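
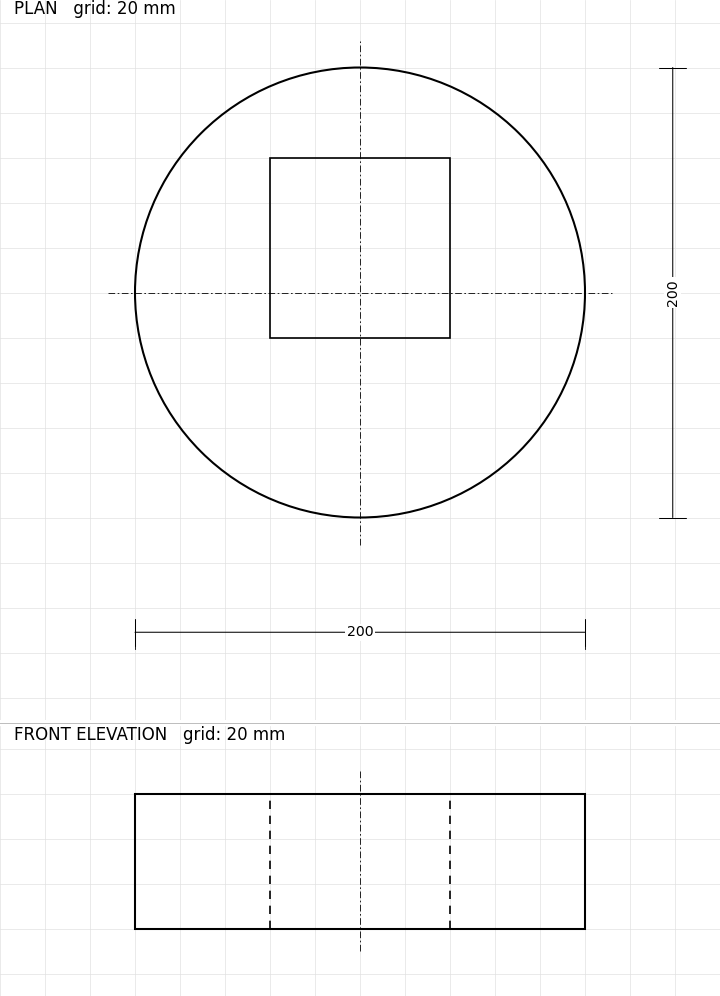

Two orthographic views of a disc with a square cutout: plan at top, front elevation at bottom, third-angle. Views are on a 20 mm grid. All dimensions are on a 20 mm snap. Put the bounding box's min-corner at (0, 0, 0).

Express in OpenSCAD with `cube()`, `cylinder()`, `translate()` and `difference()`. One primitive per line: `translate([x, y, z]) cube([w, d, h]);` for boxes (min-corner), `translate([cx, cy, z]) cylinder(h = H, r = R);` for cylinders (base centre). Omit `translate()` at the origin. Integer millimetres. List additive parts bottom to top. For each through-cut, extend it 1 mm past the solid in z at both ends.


difference() {
  translate([100, 100, 0]) cylinder(h = 60, r = 100);
  translate([60, 80, -1]) cube([80, 80, 62]);
}


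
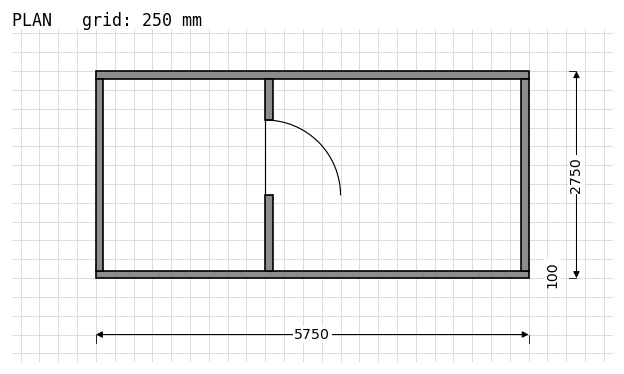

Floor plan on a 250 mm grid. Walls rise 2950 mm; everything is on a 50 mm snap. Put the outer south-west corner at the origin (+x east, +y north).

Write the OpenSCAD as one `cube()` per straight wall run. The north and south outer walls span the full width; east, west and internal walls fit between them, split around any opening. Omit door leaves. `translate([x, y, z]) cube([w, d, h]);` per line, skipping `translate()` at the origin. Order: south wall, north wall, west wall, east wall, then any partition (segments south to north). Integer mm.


cube([5750, 100, 2950]);
translate([0, 2650, 0]) cube([5750, 100, 2950]);
translate([0, 100, 0]) cube([100, 2550, 2950]);
translate([5650, 100, 0]) cube([100, 2550, 2950]);
translate([2250, 100, 0]) cube([100, 1000, 2950]);
translate([2250, 2100, 0]) cube([100, 550, 2950]);


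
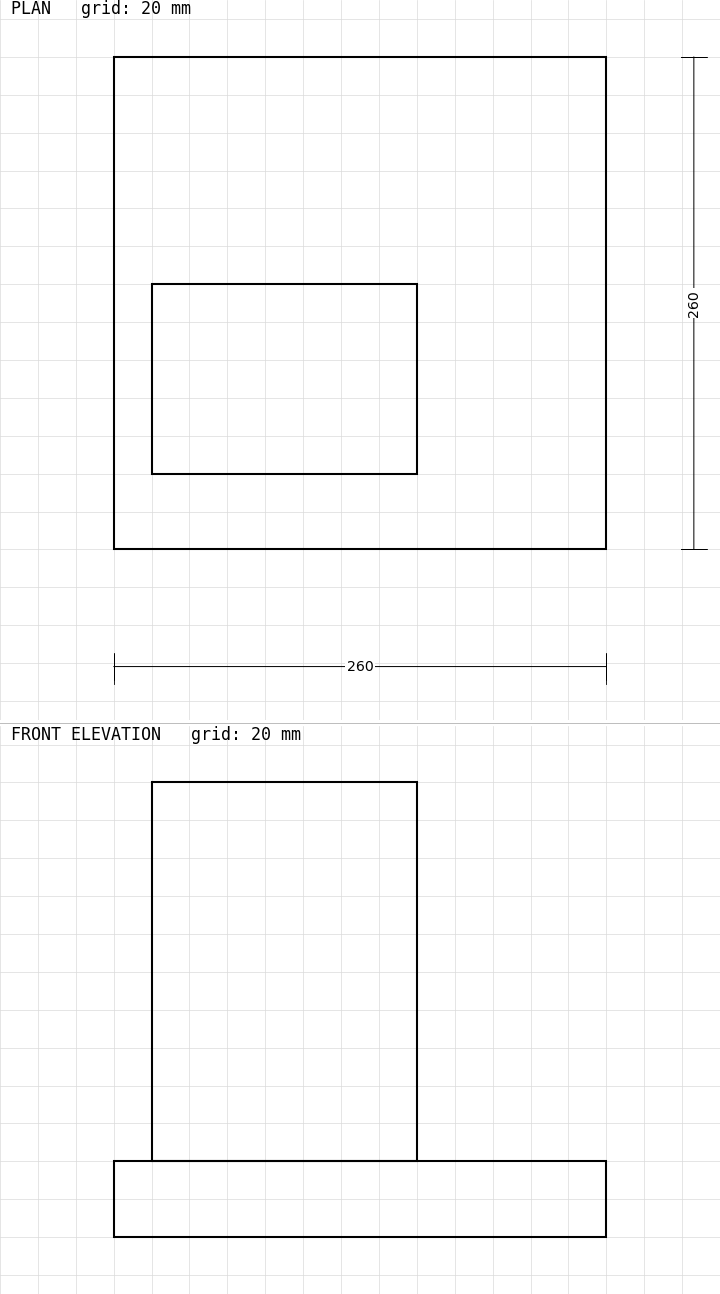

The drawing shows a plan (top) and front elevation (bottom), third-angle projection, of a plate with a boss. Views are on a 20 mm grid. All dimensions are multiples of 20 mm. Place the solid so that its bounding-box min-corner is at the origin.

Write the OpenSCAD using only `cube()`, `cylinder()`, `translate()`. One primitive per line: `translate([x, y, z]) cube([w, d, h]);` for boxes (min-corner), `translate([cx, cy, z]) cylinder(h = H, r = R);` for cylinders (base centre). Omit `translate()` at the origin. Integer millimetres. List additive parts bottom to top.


cube([260, 260, 40]);
translate([20, 40, 40]) cube([140, 100, 200]);


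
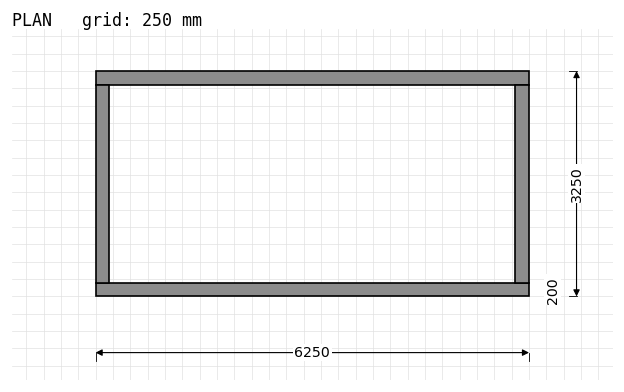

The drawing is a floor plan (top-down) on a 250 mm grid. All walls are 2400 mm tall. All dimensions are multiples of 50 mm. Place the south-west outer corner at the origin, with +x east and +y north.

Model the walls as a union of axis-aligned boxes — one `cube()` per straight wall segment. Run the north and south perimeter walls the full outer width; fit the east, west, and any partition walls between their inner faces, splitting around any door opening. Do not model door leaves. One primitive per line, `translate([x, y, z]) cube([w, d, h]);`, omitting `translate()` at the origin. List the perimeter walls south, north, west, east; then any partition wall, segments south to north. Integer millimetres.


cube([6250, 200, 2400]);
translate([0, 3050, 0]) cube([6250, 200, 2400]);
translate([0, 200, 0]) cube([200, 2850, 2400]);
translate([6050, 200, 0]) cube([200, 2850, 2400]);


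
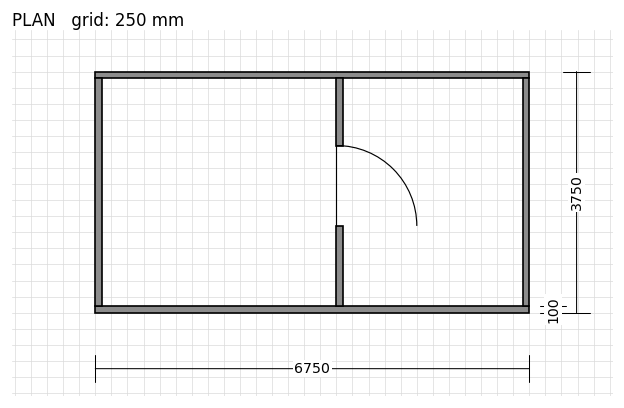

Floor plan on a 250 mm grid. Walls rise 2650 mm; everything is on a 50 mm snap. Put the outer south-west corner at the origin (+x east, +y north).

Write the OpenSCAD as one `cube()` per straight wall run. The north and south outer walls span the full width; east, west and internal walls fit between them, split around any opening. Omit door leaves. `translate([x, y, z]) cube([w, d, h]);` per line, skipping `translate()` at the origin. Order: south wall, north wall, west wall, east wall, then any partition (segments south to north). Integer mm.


cube([6750, 100, 2650]);
translate([0, 3650, 0]) cube([6750, 100, 2650]);
translate([0, 100, 0]) cube([100, 3550, 2650]);
translate([6650, 100, 0]) cube([100, 3550, 2650]);
translate([3750, 100, 0]) cube([100, 1250, 2650]);
translate([3750, 2600, 0]) cube([100, 1050, 2650]);


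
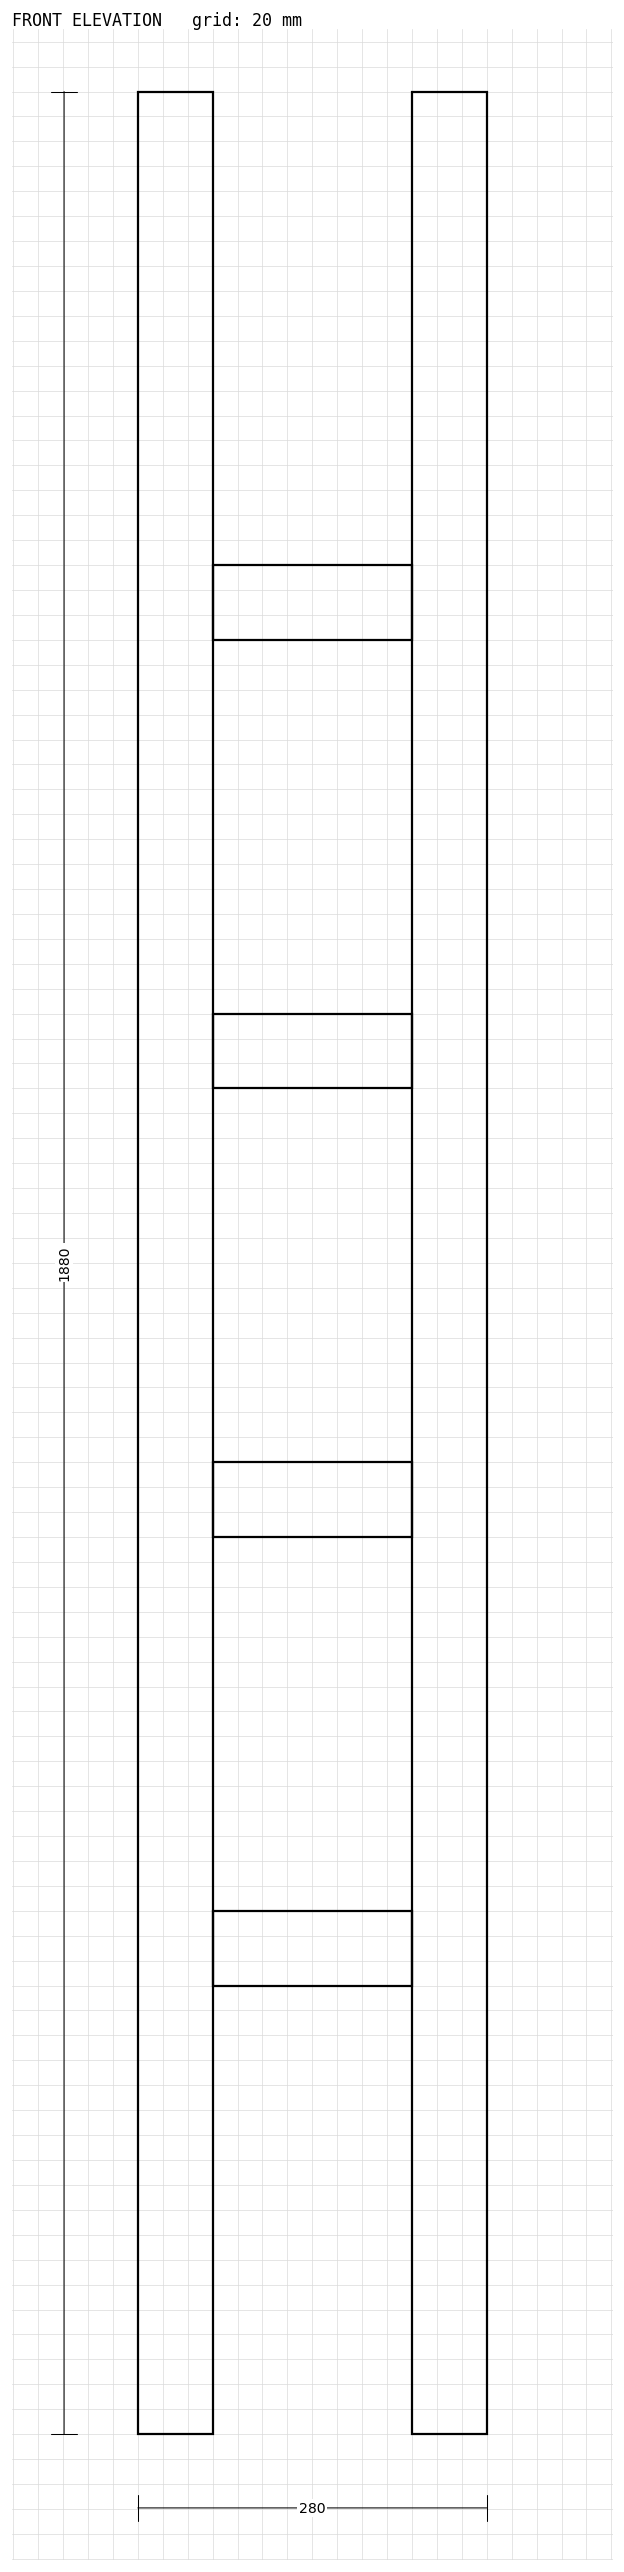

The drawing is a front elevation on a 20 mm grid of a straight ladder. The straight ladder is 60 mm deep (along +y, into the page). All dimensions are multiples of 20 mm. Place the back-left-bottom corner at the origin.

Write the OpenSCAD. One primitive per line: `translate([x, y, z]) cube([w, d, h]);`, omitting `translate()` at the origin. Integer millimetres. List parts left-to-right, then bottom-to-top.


cube([60, 60, 1880]);
translate([60, 0, 360]) cube([160, 60, 60]);
translate([60, 0, 720]) cube([160, 60, 60]);
translate([60, 0, 1080]) cube([160, 60, 60]);
translate([60, 0, 1440]) cube([160, 60, 60]);
translate([220, 0, 0]) cube([60, 60, 1880]);


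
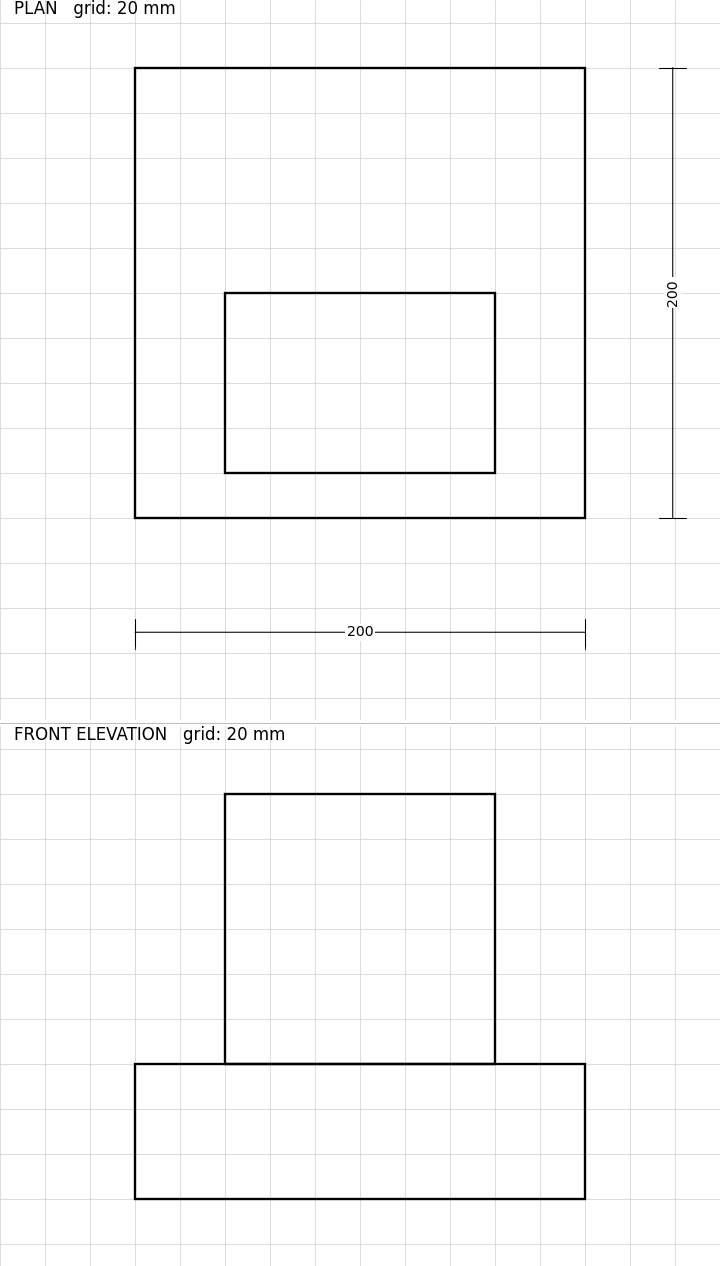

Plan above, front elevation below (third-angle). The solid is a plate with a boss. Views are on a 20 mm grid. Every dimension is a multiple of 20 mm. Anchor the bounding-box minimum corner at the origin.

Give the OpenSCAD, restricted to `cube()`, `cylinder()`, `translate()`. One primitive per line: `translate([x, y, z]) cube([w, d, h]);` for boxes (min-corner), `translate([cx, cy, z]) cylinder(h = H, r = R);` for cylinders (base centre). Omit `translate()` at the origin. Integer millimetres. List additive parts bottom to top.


cube([200, 200, 60]);
translate([40, 20, 60]) cube([120, 80, 120]);


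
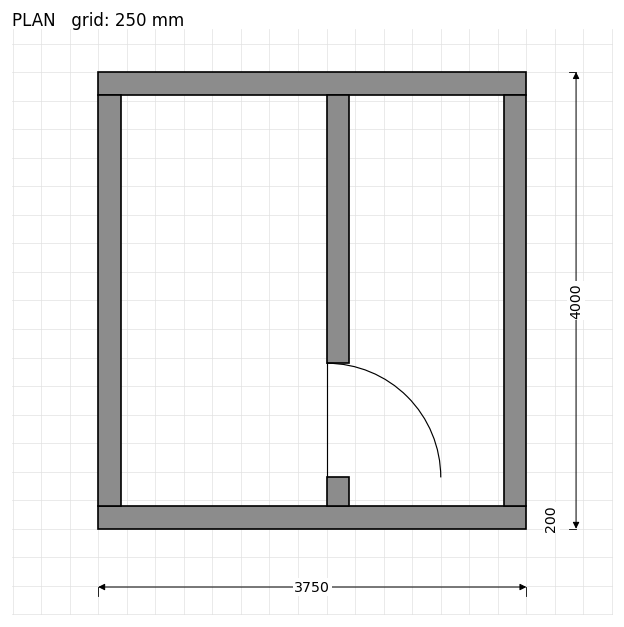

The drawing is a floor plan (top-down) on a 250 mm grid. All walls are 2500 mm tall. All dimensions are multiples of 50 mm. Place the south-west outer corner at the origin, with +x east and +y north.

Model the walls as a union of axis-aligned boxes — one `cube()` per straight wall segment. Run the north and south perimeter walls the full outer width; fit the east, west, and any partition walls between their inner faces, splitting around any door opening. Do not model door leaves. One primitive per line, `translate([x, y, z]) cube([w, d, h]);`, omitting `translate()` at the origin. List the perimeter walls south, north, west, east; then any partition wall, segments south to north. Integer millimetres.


cube([3750, 200, 2500]);
translate([0, 3800, 0]) cube([3750, 200, 2500]);
translate([0, 200, 0]) cube([200, 3600, 2500]);
translate([3550, 200, 0]) cube([200, 3600, 2500]);
translate([2000, 200, 0]) cube([200, 250, 2500]);
translate([2000, 1450, 0]) cube([200, 2350, 2500]);


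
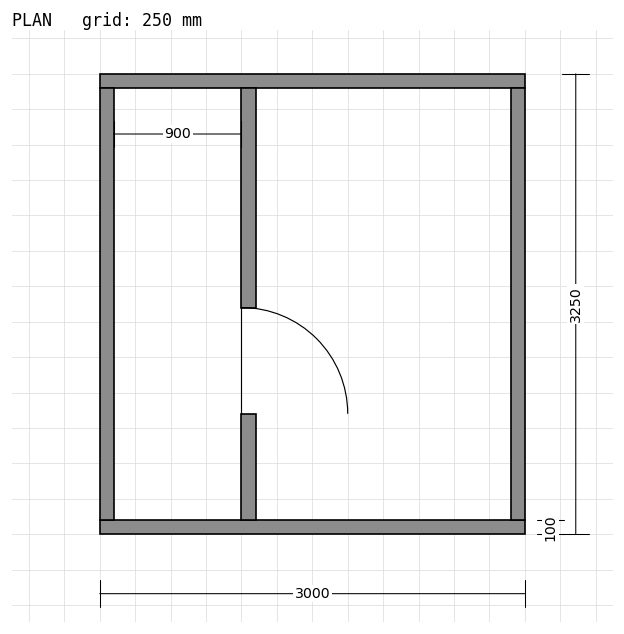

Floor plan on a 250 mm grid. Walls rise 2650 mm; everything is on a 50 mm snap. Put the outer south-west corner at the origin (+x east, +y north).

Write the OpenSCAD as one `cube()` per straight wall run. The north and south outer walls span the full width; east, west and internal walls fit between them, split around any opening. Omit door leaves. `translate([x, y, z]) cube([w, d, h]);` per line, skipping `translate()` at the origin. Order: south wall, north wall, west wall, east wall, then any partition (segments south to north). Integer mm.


cube([3000, 100, 2650]);
translate([0, 3150, 0]) cube([3000, 100, 2650]);
translate([0, 100, 0]) cube([100, 3050, 2650]);
translate([2900, 100, 0]) cube([100, 3050, 2650]);
translate([1000, 100, 0]) cube([100, 750, 2650]);
translate([1000, 1600, 0]) cube([100, 1550, 2650]);


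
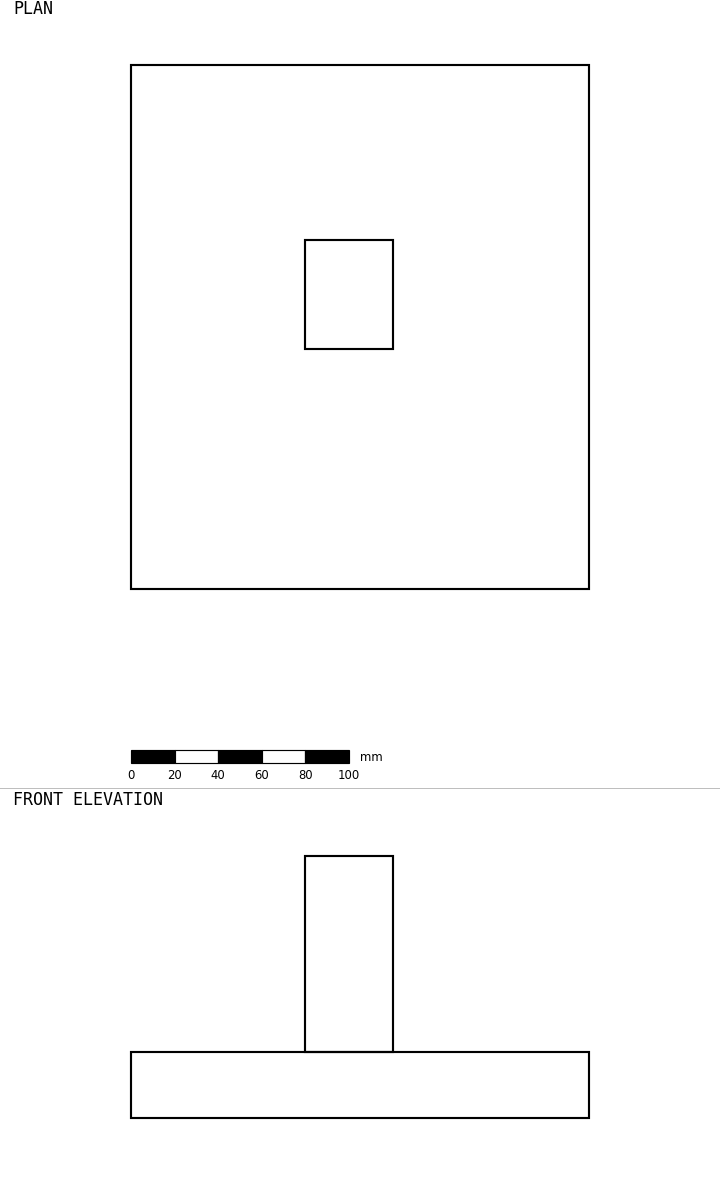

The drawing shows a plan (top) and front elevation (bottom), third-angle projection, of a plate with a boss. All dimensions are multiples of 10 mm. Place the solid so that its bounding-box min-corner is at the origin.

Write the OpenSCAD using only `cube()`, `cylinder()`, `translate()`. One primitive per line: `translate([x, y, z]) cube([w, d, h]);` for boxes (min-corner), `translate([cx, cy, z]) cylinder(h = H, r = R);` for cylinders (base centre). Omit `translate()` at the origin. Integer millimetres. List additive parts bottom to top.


cube([210, 240, 30]);
translate([80, 110, 30]) cube([40, 50, 90]);


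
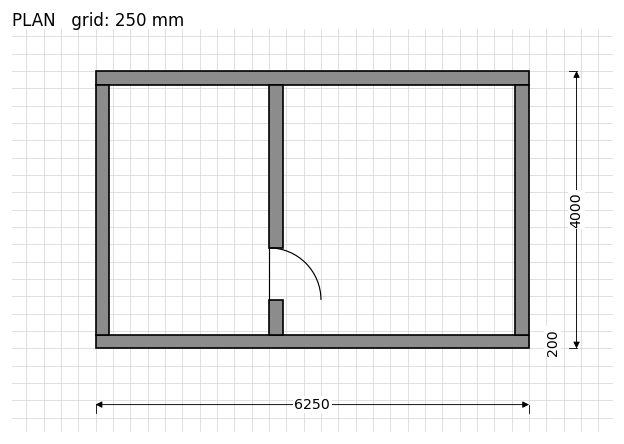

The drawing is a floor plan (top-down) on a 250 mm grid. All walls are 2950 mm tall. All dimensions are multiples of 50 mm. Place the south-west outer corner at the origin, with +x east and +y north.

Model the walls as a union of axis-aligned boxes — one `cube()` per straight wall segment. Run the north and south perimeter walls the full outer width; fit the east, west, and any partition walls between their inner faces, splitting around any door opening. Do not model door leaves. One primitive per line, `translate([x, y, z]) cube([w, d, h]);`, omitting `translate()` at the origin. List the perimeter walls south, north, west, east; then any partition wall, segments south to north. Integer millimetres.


cube([6250, 200, 2950]);
translate([0, 3800, 0]) cube([6250, 200, 2950]);
translate([0, 200, 0]) cube([200, 3600, 2950]);
translate([6050, 200, 0]) cube([200, 3600, 2950]);
translate([2500, 200, 0]) cube([200, 500, 2950]);
translate([2500, 1450, 0]) cube([200, 2350, 2950]);


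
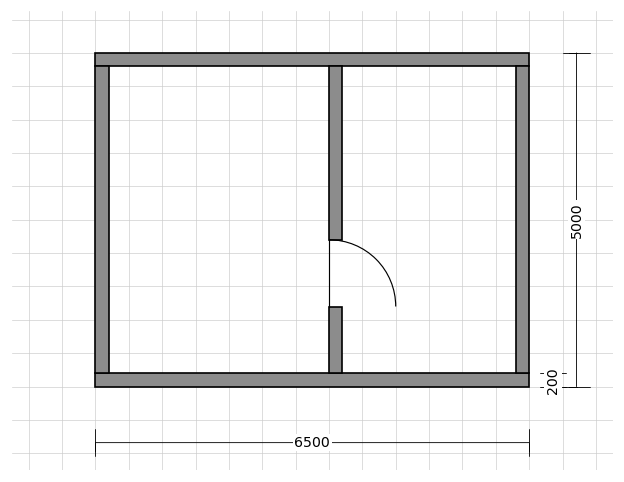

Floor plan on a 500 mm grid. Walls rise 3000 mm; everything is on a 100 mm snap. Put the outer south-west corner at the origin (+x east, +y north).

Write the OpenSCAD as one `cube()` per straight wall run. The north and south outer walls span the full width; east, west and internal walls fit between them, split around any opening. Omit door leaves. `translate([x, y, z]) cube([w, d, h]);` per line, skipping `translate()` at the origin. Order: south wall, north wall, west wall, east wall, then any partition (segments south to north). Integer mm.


cube([6500, 200, 3000]);
translate([0, 4800, 0]) cube([6500, 200, 3000]);
translate([0, 200, 0]) cube([200, 4600, 3000]);
translate([6300, 200, 0]) cube([200, 4600, 3000]);
translate([3500, 200, 0]) cube([200, 1000, 3000]);
translate([3500, 2200, 0]) cube([200, 2600, 3000]);


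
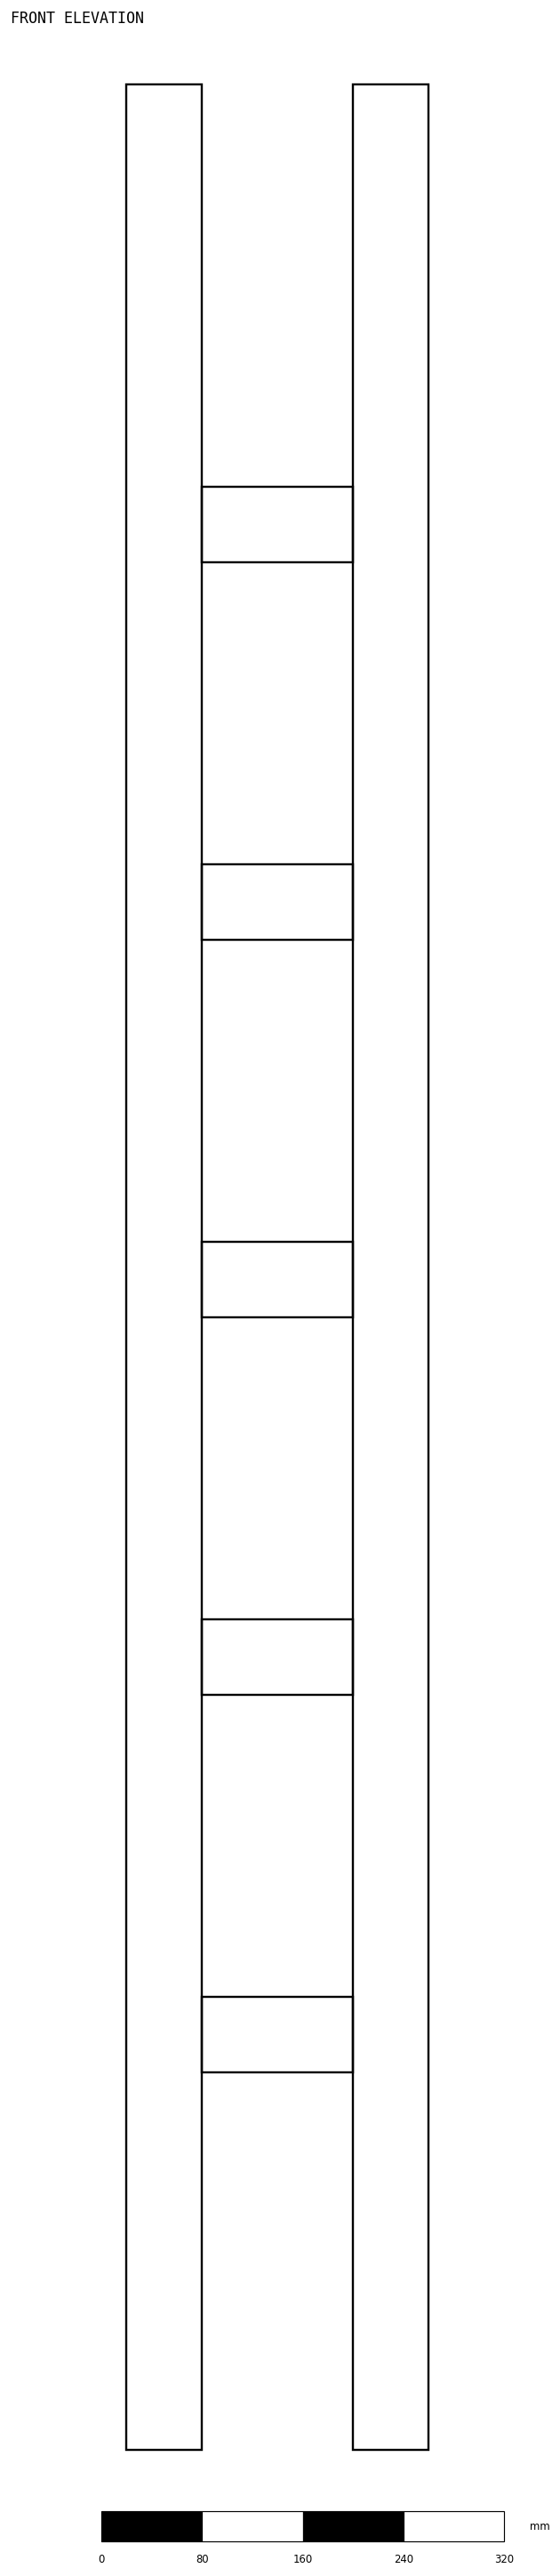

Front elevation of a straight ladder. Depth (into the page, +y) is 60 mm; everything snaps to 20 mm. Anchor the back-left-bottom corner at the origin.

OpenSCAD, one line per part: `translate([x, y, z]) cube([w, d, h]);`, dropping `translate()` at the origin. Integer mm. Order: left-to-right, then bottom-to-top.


cube([60, 60, 1880]);
translate([60, 0, 300]) cube([120, 60, 60]);
translate([60, 0, 600]) cube([120, 60, 60]);
translate([60, 0, 900]) cube([120, 60, 60]);
translate([60, 0, 1200]) cube([120, 60, 60]);
translate([60, 0, 1500]) cube([120, 60, 60]);
translate([180, 0, 0]) cube([60, 60, 1880]);


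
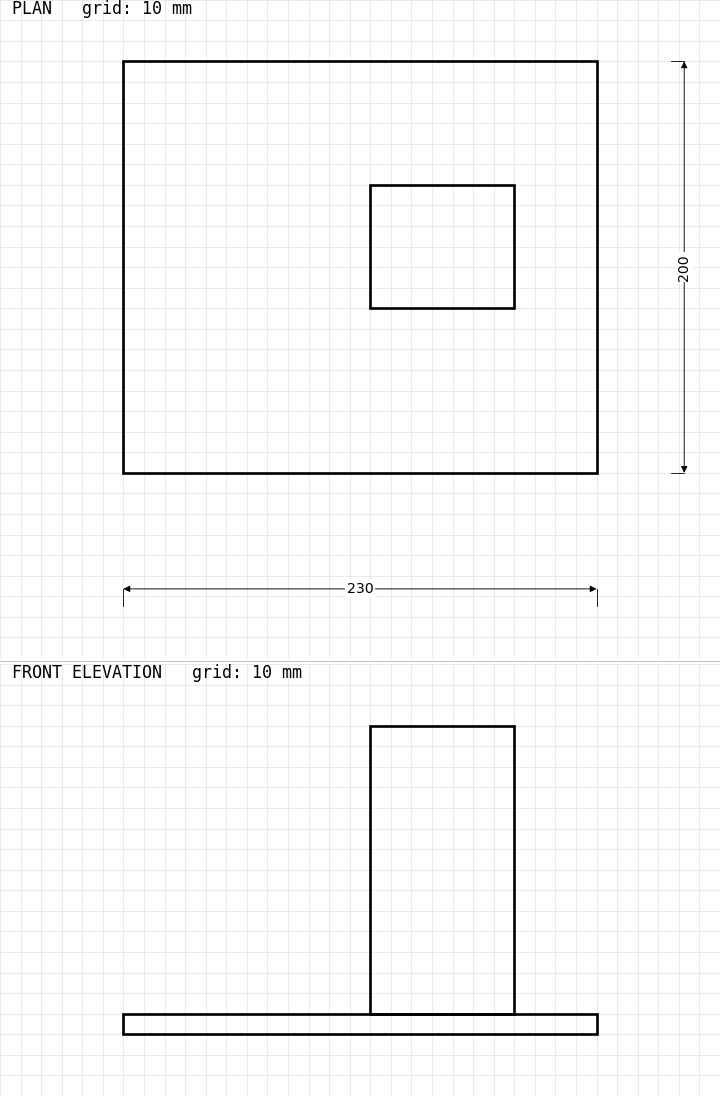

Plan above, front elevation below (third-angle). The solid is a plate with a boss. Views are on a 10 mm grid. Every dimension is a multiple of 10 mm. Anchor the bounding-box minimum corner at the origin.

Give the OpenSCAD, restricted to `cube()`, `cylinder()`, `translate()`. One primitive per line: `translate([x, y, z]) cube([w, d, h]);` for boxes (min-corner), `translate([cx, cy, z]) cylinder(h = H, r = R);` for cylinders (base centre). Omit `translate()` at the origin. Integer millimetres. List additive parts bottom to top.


cube([230, 200, 10]);
translate([120, 80, 10]) cube([70, 60, 140]);


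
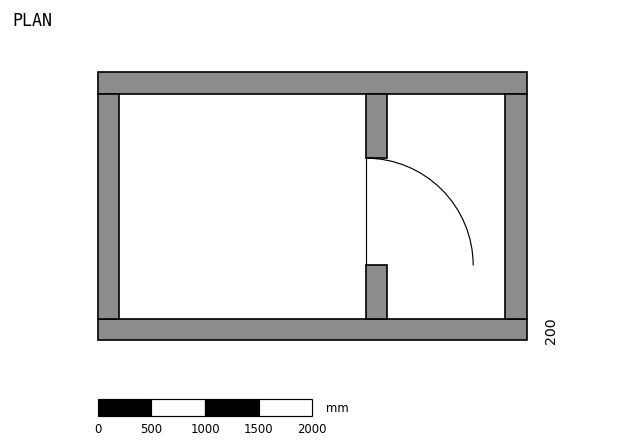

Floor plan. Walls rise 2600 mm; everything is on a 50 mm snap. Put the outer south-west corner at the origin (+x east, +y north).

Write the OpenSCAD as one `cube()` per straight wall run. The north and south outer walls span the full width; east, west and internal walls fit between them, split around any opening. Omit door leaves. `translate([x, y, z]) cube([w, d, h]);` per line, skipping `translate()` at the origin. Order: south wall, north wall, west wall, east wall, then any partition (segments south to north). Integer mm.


cube([4000, 200, 2600]);
translate([0, 2300, 0]) cube([4000, 200, 2600]);
translate([0, 200, 0]) cube([200, 2100, 2600]);
translate([3800, 200, 0]) cube([200, 2100, 2600]);
translate([2500, 200, 0]) cube([200, 500, 2600]);
translate([2500, 1700, 0]) cube([200, 600, 2600]);


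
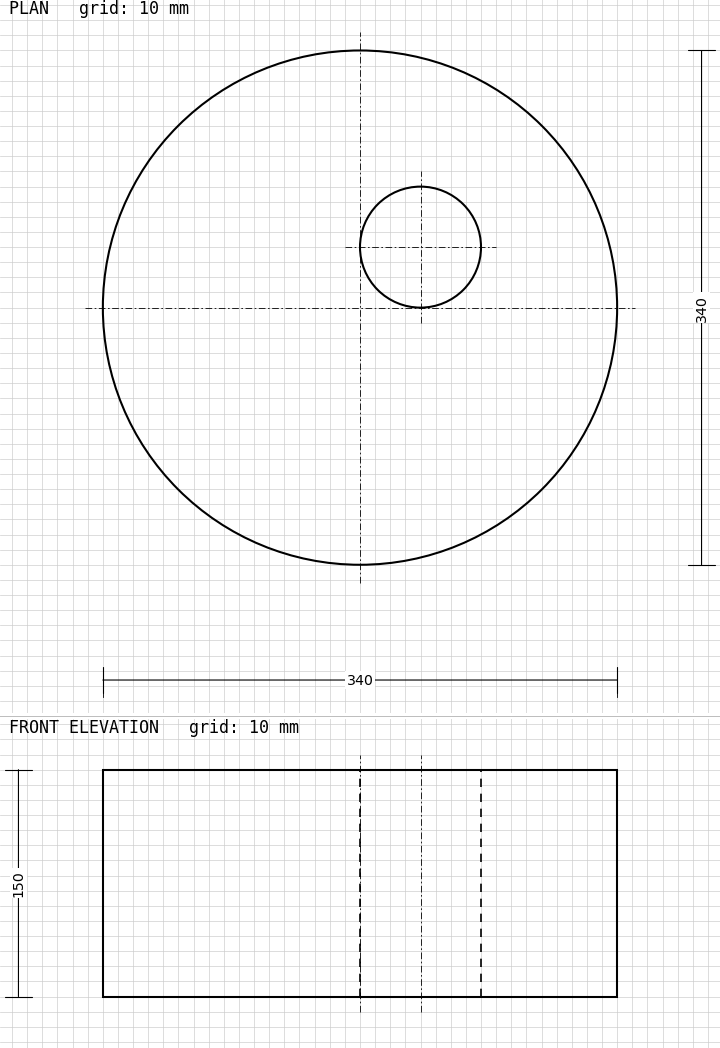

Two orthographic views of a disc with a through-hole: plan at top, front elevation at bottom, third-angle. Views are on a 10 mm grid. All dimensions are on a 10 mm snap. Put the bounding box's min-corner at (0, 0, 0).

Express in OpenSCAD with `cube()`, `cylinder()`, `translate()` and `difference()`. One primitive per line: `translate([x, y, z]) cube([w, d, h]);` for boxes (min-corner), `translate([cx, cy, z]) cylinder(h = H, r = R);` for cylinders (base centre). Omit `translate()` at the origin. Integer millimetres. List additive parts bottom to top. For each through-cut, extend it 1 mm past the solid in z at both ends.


difference() {
  translate([170, 170, 0]) cylinder(h = 150, r = 170);
  translate([210, 210, -1]) cylinder(h = 152, r = 40);
}


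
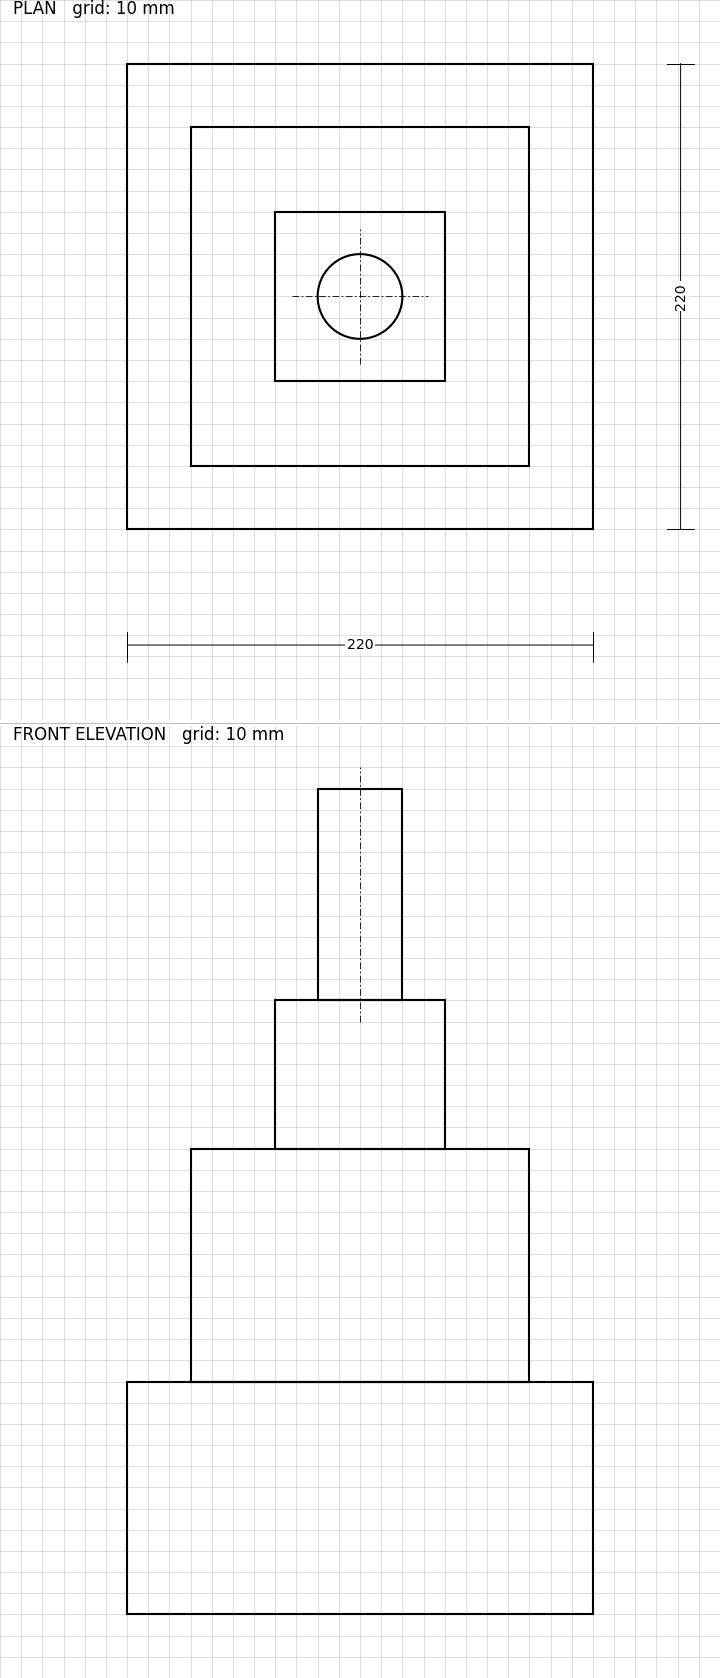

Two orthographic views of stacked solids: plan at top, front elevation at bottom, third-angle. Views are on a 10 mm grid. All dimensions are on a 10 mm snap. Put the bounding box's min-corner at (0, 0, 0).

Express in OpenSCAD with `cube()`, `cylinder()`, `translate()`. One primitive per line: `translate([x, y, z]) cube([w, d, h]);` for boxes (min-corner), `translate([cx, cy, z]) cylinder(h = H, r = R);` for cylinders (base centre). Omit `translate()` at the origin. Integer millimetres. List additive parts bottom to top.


cube([220, 220, 110]);
translate([30, 30, 110]) cube([160, 160, 110]);
translate([70, 70, 220]) cube([80, 80, 70]);
translate([110, 110, 290]) cylinder(h = 100, r = 20);


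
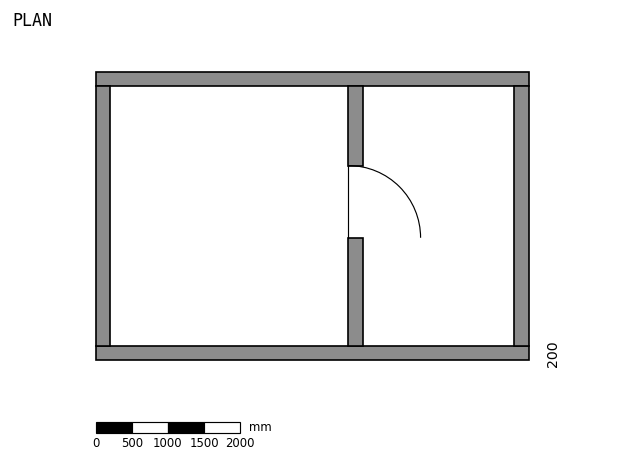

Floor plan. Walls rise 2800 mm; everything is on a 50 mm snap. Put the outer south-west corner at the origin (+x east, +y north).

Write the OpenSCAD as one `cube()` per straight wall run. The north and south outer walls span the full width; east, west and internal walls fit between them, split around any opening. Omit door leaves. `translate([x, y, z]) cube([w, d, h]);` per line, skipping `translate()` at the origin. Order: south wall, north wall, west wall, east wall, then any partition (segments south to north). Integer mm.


cube([6000, 200, 2800]);
translate([0, 3800, 0]) cube([6000, 200, 2800]);
translate([0, 200, 0]) cube([200, 3600, 2800]);
translate([5800, 200, 0]) cube([200, 3600, 2800]);
translate([3500, 200, 0]) cube([200, 1500, 2800]);
translate([3500, 2700, 0]) cube([200, 1100, 2800]);


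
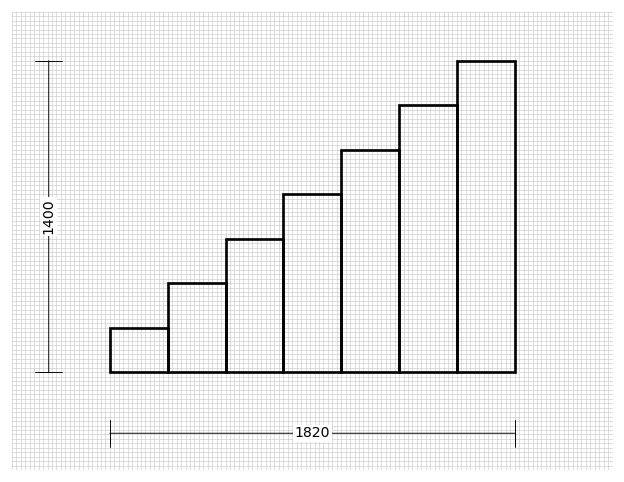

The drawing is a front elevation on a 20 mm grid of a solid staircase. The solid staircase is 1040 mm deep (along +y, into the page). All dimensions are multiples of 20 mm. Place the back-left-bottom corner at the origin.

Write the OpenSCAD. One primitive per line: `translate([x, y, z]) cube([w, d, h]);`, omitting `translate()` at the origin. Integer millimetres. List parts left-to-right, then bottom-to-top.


cube([260, 1040, 200]);
translate([260, 0, 0]) cube([260, 1040, 400]);
translate([520, 0, 0]) cube([260, 1040, 600]);
translate([780, 0, 0]) cube([260, 1040, 800]);
translate([1040, 0, 0]) cube([260, 1040, 1000]);
translate([1300, 0, 0]) cube([260, 1040, 1200]);
translate([1560, 0, 0]) cube([260, 1040, 1400]);


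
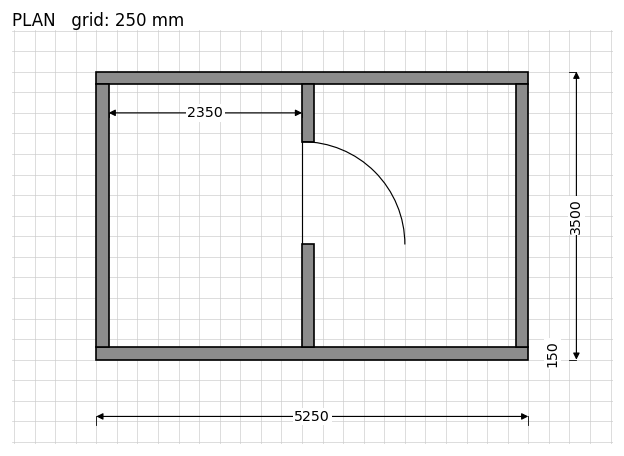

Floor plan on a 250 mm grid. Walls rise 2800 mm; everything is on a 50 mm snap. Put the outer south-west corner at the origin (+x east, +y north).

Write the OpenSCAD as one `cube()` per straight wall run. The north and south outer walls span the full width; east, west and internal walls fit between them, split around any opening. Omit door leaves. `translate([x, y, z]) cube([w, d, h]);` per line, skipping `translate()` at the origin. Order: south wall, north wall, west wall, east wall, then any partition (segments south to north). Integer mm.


cube([5250, 150, 2800]);
translate([0, 3350, 0]) cube([5250, 150, 2800]);
translate([0, 150, 0]) cube([150, 3200, 2800]);
translate([5100, 150, 0]) cube([150, 3200, 2800]);
translate([2500, 150, 0]) cube([150, 1250, 2800]);
translate([2500, 2650, 0]) cube([150, 700, 2800]);


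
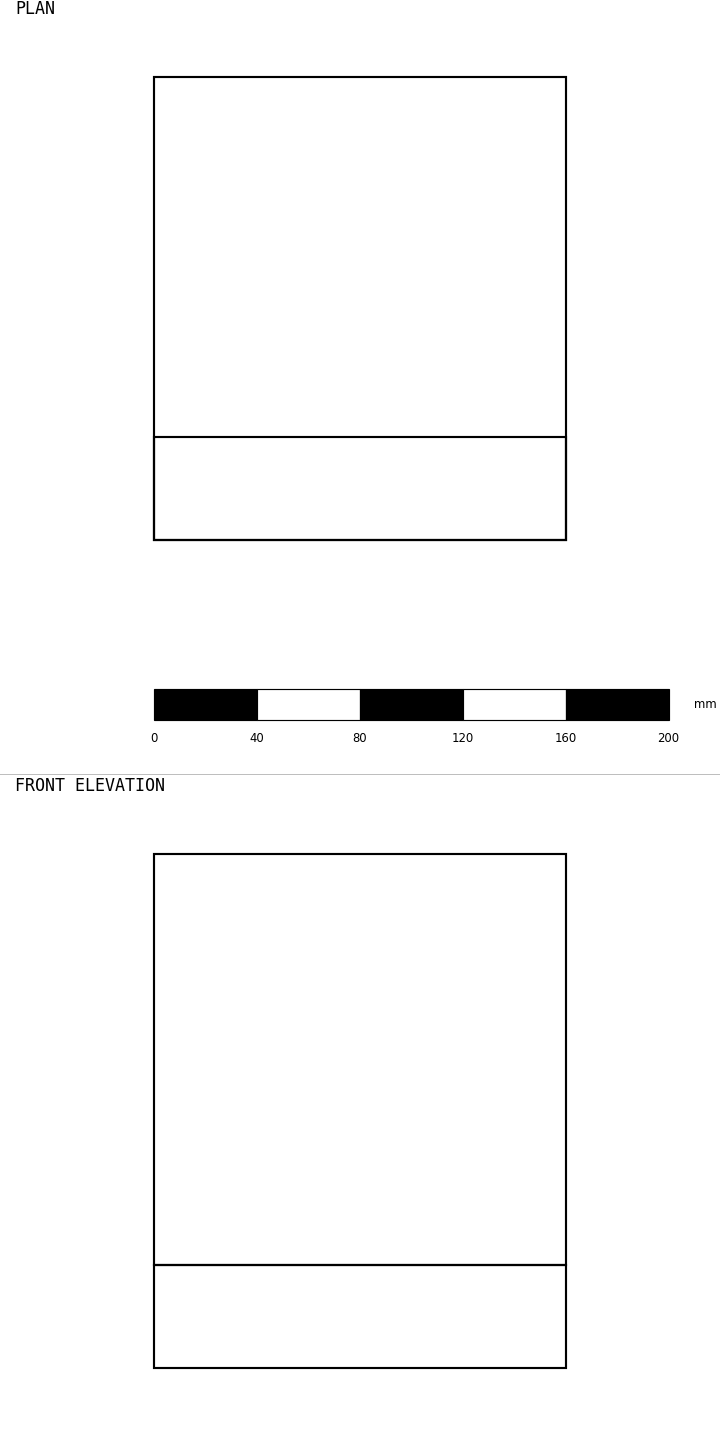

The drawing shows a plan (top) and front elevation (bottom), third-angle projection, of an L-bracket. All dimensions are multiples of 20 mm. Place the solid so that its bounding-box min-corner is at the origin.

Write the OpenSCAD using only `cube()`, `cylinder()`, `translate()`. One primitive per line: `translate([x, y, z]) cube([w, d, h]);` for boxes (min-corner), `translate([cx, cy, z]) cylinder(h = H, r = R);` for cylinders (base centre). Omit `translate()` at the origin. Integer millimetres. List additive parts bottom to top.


cube([160, 180, 40]);
translate([0, 0, 40]) cube([160, 40, 160]);


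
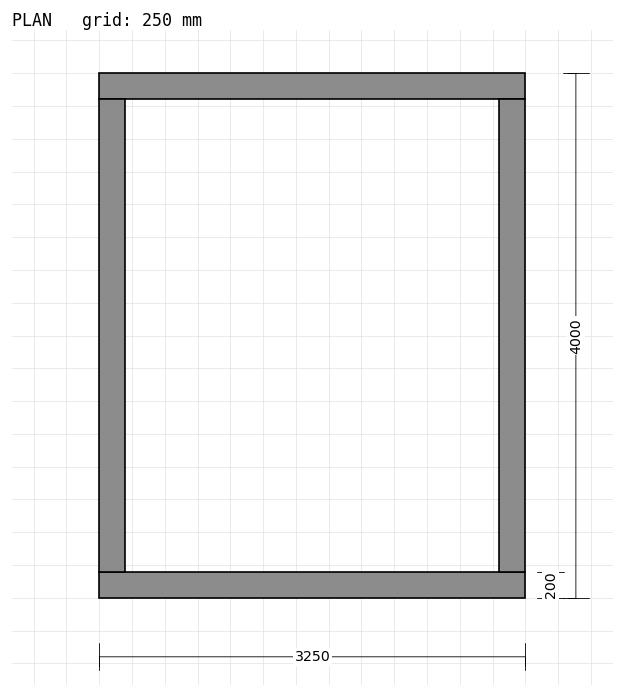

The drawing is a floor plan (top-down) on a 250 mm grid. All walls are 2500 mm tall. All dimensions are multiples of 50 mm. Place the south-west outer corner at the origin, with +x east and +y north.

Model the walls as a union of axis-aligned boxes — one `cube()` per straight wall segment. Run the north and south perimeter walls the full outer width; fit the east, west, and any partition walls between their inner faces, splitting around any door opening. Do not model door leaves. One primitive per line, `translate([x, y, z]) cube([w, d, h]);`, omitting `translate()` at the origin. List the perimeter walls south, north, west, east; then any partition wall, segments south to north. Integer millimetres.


cube([3250, 200, 2500]);
translate([0, 3800, 0]) cube([3250, 200, 2500]);
translate([0, 200, 0]) cube([200, 3600, 2500]);
translate([3050, 200, 0]) cube([200, 3600, 2500]);


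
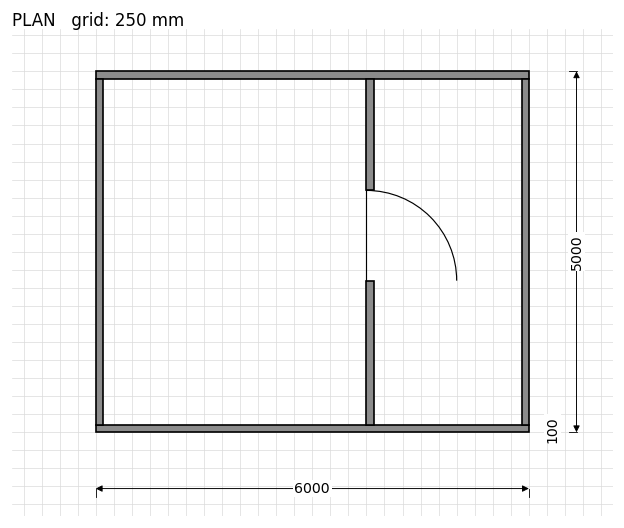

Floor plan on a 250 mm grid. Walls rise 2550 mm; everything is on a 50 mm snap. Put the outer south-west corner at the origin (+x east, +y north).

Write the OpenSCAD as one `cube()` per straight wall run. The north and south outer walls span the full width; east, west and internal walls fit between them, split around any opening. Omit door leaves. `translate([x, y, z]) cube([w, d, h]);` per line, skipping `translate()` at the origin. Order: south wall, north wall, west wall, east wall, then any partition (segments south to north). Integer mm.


cube([6000, 100, 2550]);
translate([0, 4900, 0]) cube([6000, 100, 2550]);
translate([0, 100, 0]) cube([100, 4800, 2550]);
translate([5900, 100, 0]) cube([100, 4800, 2550]);
translate([3750, 100, 0]) cube([100, 2000, 2550]);
translate([3750, 3350, 0]) cube([100, 1550, 2550]);


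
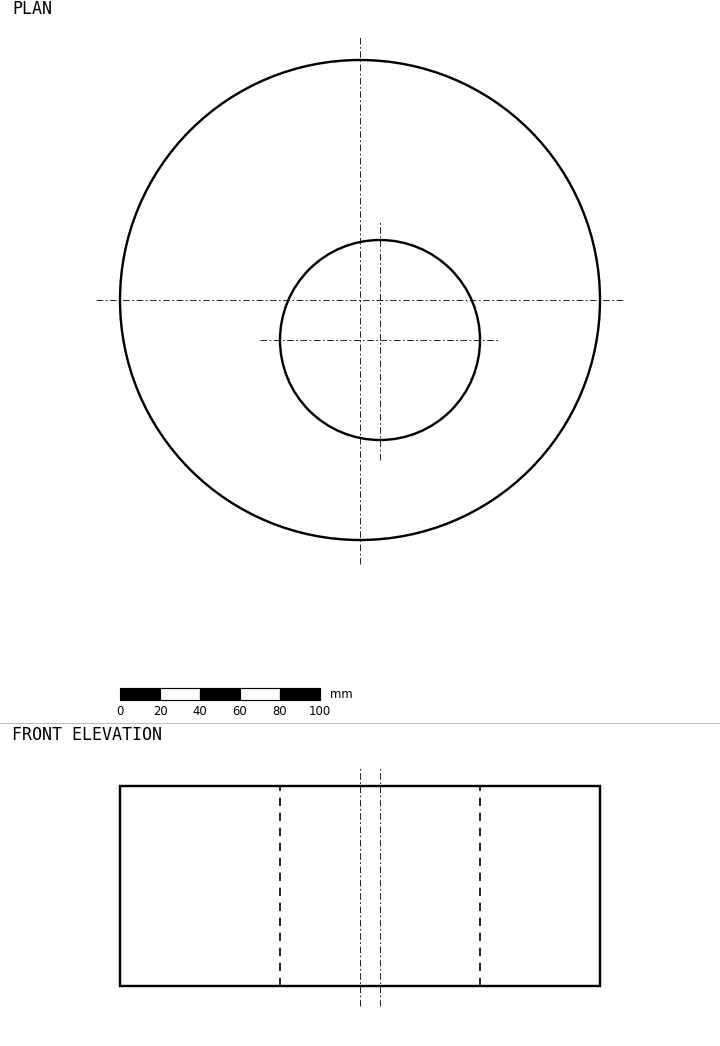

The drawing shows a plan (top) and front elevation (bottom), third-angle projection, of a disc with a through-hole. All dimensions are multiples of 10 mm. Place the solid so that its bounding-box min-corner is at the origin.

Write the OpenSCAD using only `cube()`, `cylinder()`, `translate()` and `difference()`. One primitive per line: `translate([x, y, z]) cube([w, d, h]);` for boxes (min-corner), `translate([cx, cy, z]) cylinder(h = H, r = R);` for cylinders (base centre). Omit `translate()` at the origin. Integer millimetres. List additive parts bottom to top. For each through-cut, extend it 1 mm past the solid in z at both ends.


difference() {
  translate([120, 120, 0]) cylinder(h = 100, r = 120);
  translate([130, 100, -1]) cylinder(h = 102, r = 50);
}


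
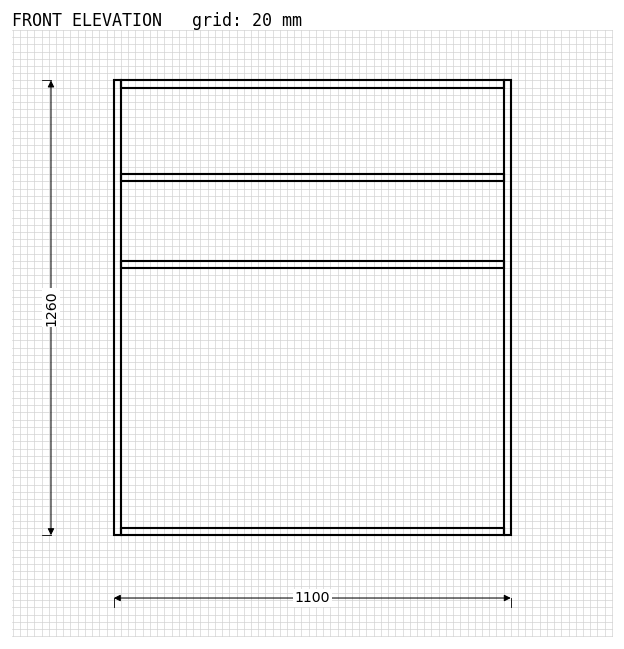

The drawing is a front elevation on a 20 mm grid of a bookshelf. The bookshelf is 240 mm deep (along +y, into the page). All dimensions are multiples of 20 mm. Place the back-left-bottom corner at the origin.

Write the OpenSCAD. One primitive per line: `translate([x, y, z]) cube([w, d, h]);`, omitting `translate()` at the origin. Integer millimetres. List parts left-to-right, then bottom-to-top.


cube([20, 240, 1260]);
translate([20, 0, 0]) cube([1060, 240, 20]);
translate([20, 0, 740]) cube([1060, 240, 20]);
translate([20, 0, 980]) cube([1060, 240, 20]);
translate([20, 0, 1240]) cube([1060, 240, 20]);
translate([1080, 0, 0]) cube([20, 240, 1260]);


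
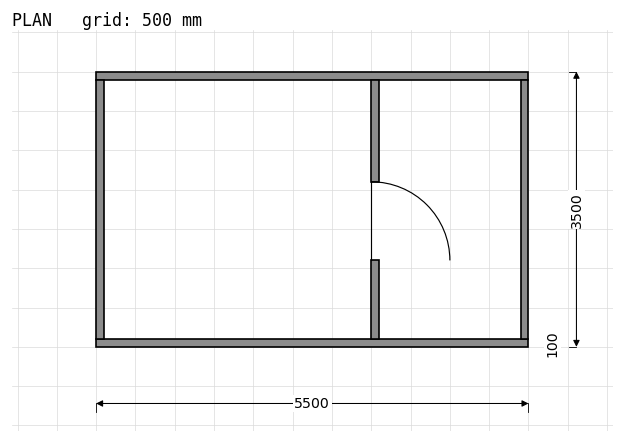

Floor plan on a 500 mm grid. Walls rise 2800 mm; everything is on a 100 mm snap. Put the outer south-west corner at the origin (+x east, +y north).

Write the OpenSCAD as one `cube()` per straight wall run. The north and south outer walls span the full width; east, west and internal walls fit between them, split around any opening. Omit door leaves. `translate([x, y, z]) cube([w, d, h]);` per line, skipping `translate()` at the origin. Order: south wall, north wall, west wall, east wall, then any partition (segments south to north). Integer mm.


cube([5500, 100, 2800]);
translate([0, 3400, 0]) cube([5500, 100, 2800]);
translate([0, 100, 0]) cube([100, 3300, 2800]);
translate([5400, 100, 0]) cube([100, 3300, 2800]);
translate([3500, 100, 0]) cube([100, 1000, 2800]);
translate([3500, 2100, 0]) cube([100, 1300, 2800]);


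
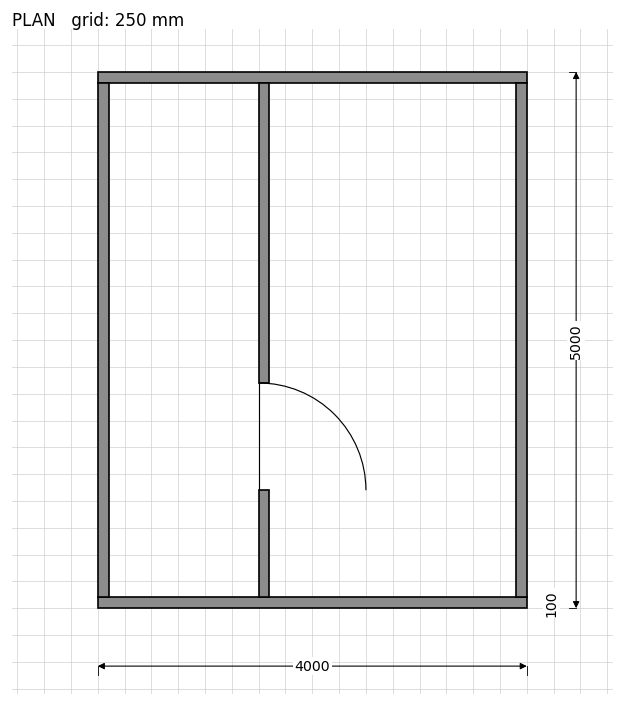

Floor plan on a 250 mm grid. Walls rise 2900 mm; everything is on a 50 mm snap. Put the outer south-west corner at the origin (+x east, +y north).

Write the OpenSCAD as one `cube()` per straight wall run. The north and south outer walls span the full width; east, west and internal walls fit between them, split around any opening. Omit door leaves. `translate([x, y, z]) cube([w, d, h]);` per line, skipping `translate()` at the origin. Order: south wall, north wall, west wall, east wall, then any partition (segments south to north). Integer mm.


cube([4000, 100, 2900]);
translate([0, 4900, 0]) cube([4000, 100, 2900]);
translate([0, 100, 0]) cube([100, 4800, 2900]);
translate([3900, 100, 0]) cube([100, 4800, 2900]);
translate([1500, 100, 0]) cube([100, 1000, 2900]);
translate([1500, 2100, 0]) cube([100, 2800, 2900]);


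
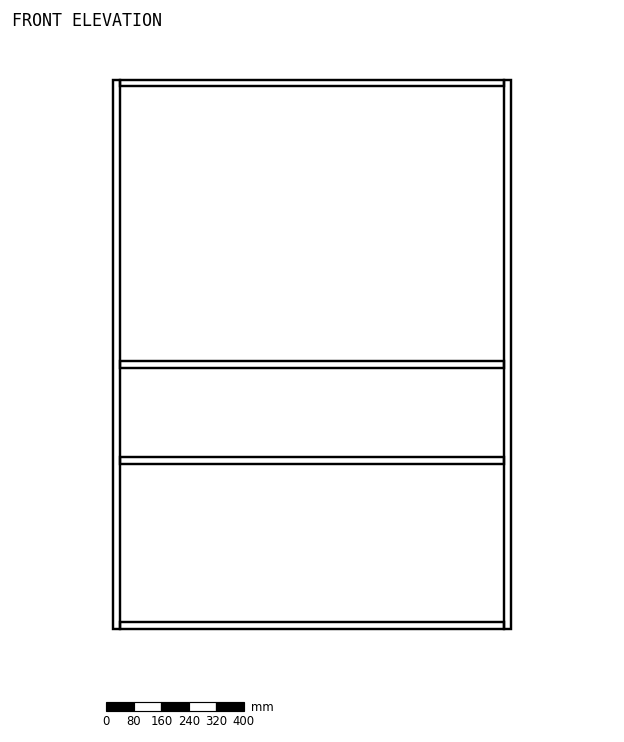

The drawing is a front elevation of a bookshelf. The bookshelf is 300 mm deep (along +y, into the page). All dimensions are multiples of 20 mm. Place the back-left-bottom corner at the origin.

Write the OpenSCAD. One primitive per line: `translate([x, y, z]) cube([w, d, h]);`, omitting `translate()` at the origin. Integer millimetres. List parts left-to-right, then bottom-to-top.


cube([20, 300, 1600]);
translate([20, 0, 0]) cube([1120, 300, 20]);
translate([20, 0, 480]) cube([1120, 300, 20]);
translate([20, 0, 760]) cube([1120, 300, 20]);
translate([20, 0, 1580]) cube([1120, 300, 20]);
translate([1140, 0, 0]) cube([20, 300, 1600]);


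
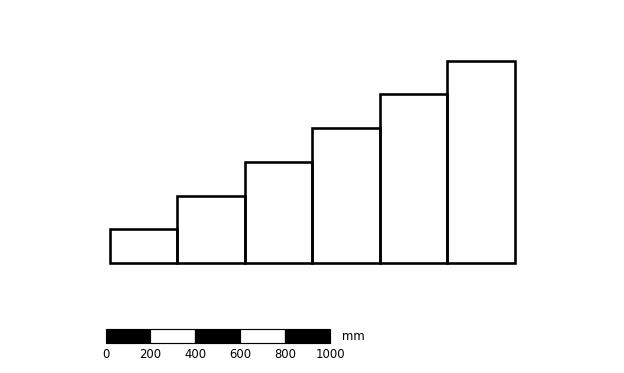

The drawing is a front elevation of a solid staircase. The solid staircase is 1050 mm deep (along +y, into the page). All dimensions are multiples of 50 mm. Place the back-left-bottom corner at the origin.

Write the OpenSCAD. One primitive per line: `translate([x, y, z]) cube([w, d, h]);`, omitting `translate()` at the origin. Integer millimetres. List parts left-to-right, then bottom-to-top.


cube([300, 1050, 150]);
translate([300, 0, 0]) cube([300, 1050, 300]);
translate([600, 0, 0]) cube([300, 1050, 450]);
translate([900, 0, 0]) cube([300, 1050, 600]);
translate([1200, 0, 0]) cube([300, 1050, 750]);
translate([1500, 0, 0]) cube([300, 1050, 900]);


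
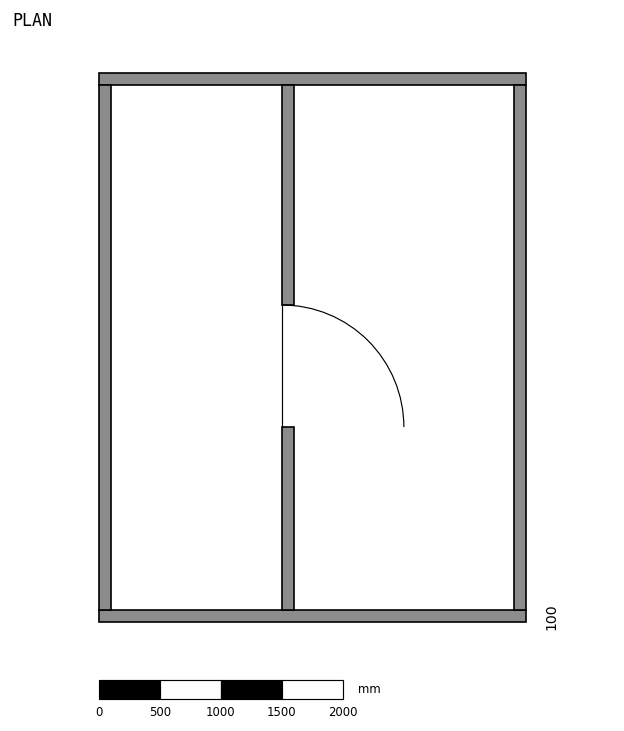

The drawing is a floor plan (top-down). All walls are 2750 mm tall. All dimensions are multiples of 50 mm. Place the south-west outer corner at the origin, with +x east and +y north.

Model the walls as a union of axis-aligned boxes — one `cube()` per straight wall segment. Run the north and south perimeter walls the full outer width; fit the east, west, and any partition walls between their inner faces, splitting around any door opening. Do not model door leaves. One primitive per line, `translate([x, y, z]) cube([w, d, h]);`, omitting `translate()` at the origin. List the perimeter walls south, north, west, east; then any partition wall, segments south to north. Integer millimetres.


cube([3500, 100, 2750]);
translate([0, 4400, 0]) cube([3500, 100, 2750]);
translate([0, 100, 0]) cube([100, 4300, 2750]);
translate([3400, 100, 0]) cube([100, 4300, 2750]);
translate([1500, 100, 0]) cube([100, 1500, 2750]);
translate([1500, 2600, 0]) cube([100, 1800, 2750]);


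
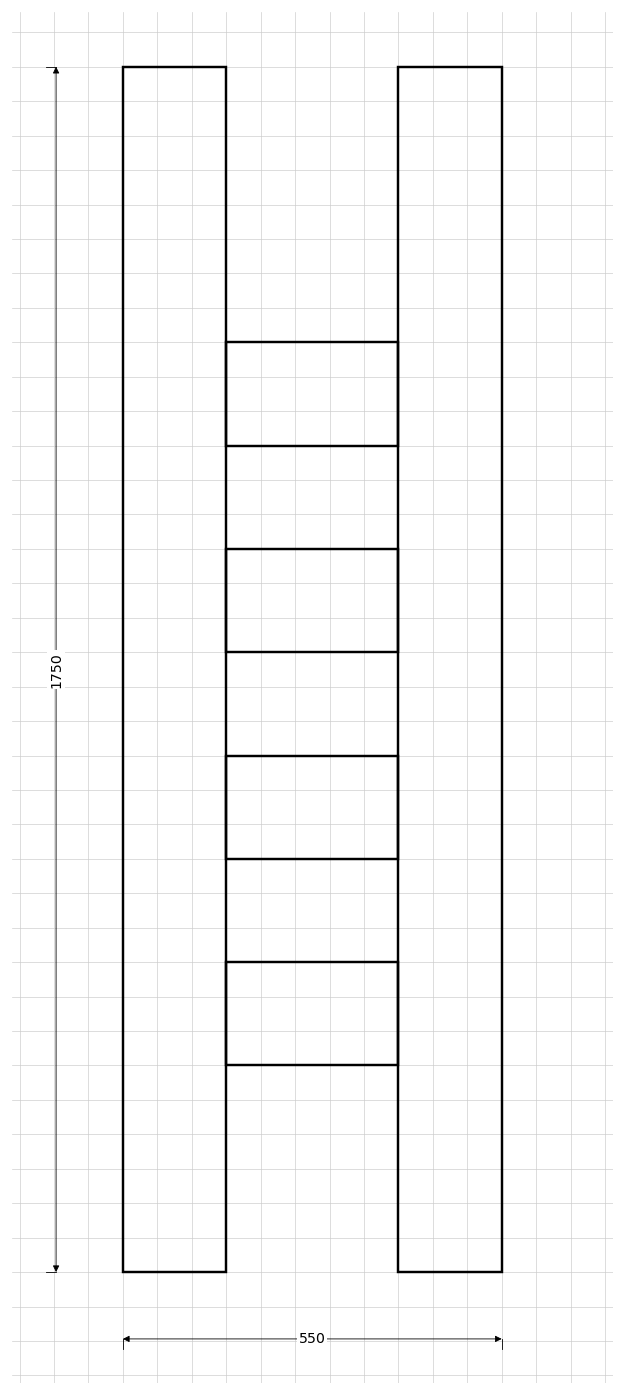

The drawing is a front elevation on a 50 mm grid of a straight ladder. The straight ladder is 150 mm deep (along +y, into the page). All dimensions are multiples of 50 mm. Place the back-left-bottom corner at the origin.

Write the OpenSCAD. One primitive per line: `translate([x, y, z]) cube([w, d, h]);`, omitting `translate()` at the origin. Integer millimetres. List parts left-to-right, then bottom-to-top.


cube([150, 150, 1750]);
translate([150, 0, 300]) cube([250, 150, 150]);
translate([150, 0, 600]) cube([250, 150, 150]);
translate([150, 0, 900]) cube([250, 150, 150]);
translate([150, 0, 1200]) cube([250, 150, 150]);
translate([400, 0, 0]) cube([150, 150, 1750]);


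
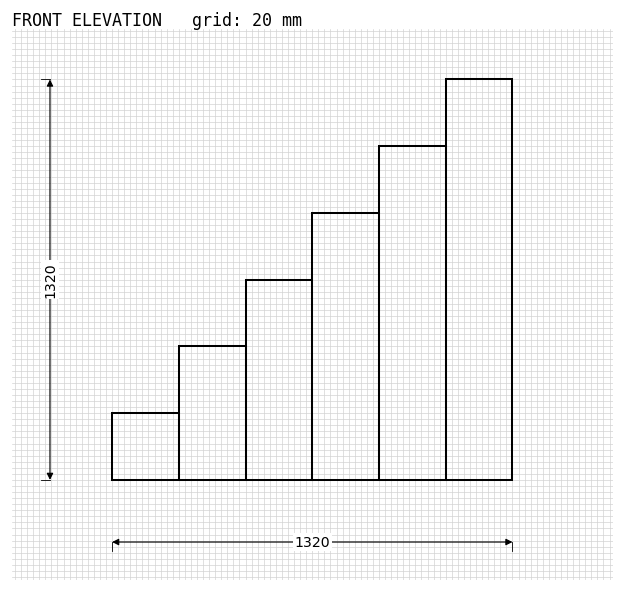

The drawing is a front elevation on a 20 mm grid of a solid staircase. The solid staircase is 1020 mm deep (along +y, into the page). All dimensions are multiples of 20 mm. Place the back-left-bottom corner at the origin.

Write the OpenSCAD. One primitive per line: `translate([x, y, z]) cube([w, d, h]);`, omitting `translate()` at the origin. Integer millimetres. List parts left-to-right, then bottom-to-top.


cube([220, 1020, 220]);
translate([220, 0, 0]) cube([220, 1020, 440]);
translate([440, 0, 0]) cube([220, 1020, 660]);
translate([660, 0, 0]) cube([220, 1020, 880]);
translate([880, 0, 0]) cube([220, 1020, 1100]);
translate([1100, 0, 0]) cube([220, 1020, 1320]);


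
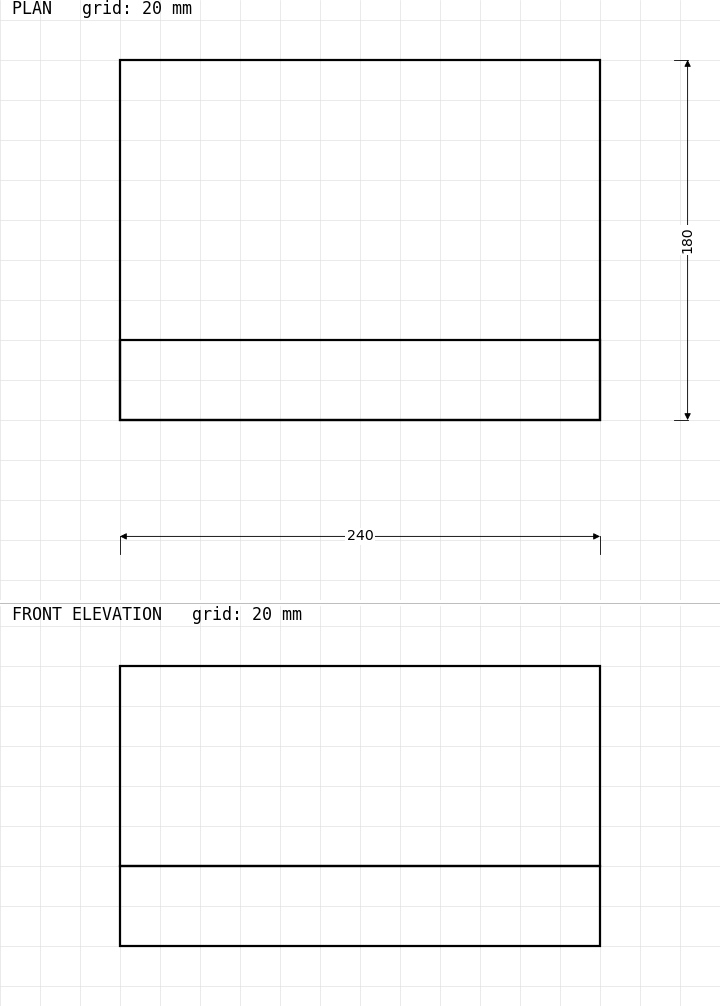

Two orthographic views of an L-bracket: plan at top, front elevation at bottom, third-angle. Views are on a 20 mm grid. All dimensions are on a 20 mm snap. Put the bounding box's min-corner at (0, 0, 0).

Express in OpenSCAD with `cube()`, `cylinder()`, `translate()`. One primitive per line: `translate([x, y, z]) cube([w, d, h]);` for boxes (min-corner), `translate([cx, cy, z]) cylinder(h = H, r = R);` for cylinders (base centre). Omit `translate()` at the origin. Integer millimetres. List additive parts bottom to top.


cube([240, 180, 40]);
translate([0, 0, 40]) cube([240, 40, 100]);


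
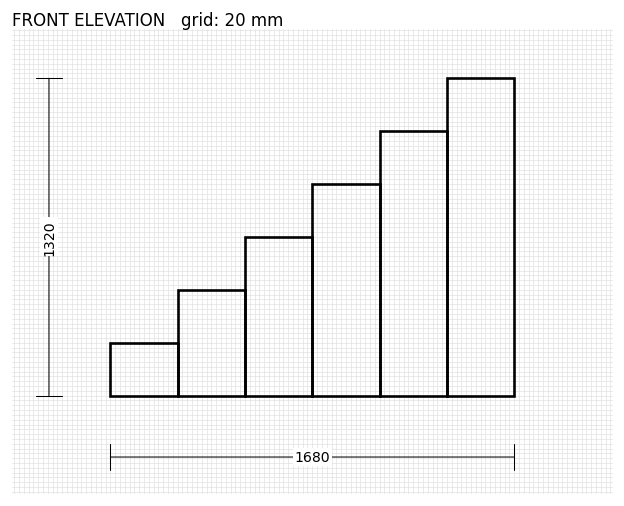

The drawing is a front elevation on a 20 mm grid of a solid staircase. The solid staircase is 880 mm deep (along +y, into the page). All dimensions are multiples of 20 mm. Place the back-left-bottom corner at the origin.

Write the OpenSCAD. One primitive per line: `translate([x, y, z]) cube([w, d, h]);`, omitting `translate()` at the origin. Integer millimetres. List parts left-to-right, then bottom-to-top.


cube([280, 880, 220]);
translate([280, 0, 0]) cube([280, 880, 440]);
translate([560, 0, 0]) cube([280, 880, 660]);
translate([840, 0, 0]) cube([280, 880, 880]);
translate([1120, 0, 0]) cube([280, 880, 1100]);
translate([1400, 0, 0]) cube([280, 880, 1320]);


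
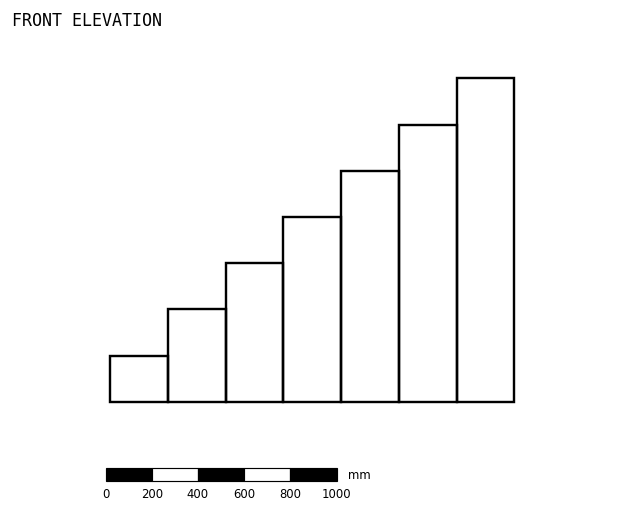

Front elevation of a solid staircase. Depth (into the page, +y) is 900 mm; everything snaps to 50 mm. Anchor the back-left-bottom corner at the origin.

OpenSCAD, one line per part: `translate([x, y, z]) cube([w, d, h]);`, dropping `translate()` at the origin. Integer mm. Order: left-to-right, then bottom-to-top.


cube([250, 900, 200]);
translate([250, 0, 0]) cube([250, 900, 400]);
translate([500, 0, 0]) cube([250, 900, 600]);
translate([750, 0, 0]) cube([250, 900, 800]);
translate([1000, 0, 0]) cube([250, 900, 1000]);
translate([1250, 0, 0]) cube([250, 900, 1200]);
translate([1500, 0, 0]) cube([250, 900, 1400]);


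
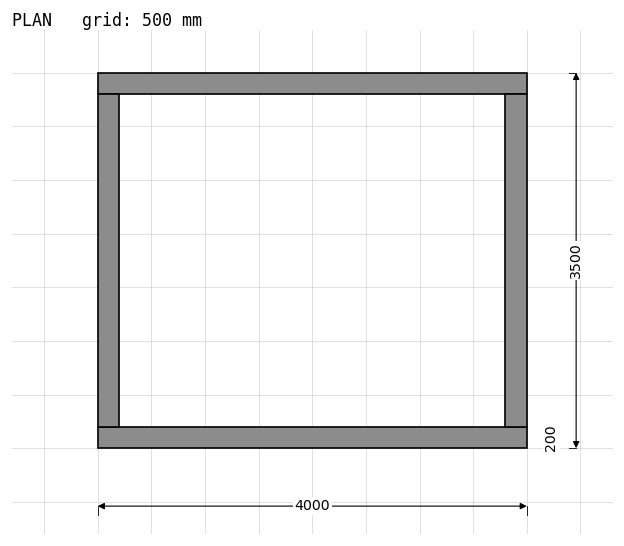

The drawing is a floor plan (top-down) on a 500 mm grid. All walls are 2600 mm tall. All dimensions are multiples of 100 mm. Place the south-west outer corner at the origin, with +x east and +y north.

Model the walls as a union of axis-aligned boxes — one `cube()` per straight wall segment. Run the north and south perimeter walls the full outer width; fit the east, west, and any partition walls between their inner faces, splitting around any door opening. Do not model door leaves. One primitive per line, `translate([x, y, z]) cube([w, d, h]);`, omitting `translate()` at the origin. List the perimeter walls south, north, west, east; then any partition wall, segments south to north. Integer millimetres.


cube([4000, 200, 2600]);
translate([0, 3300, 0]) cube([4000, 200, 2600]);
translate([0, 200, 0]) cube([200, 3100, 2600]);
translate([3800, 200, 0]) cube([200, 3100, 2600]);


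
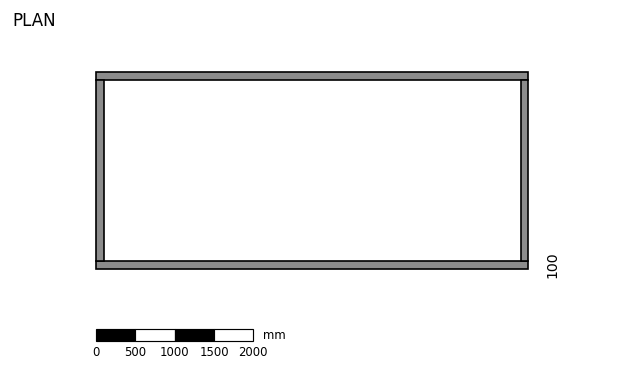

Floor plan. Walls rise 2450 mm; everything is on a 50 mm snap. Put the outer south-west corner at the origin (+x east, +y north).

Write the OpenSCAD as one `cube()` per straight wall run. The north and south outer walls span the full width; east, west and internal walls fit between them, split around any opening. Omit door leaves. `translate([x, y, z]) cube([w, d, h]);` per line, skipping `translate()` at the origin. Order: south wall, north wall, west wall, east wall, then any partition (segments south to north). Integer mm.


cube([5500, 100, 2450]);
translate([0, 2400, 0]) cube([5500, 100, 2450]);
translate([0, 100, 0]) cube([100, 2300, 2450]);
translate([5400, 100, 0]) cube([100, 2300, 2450]);


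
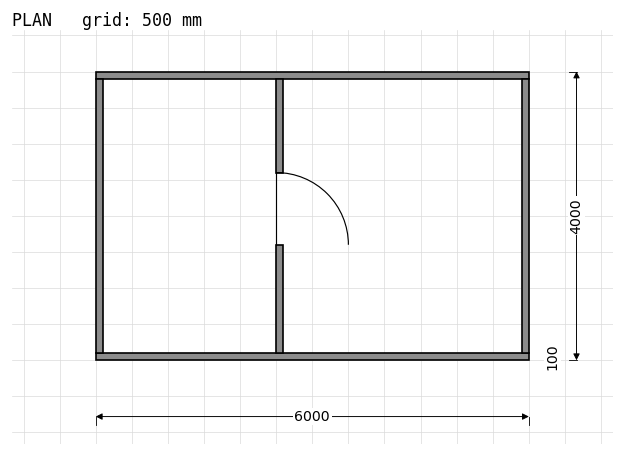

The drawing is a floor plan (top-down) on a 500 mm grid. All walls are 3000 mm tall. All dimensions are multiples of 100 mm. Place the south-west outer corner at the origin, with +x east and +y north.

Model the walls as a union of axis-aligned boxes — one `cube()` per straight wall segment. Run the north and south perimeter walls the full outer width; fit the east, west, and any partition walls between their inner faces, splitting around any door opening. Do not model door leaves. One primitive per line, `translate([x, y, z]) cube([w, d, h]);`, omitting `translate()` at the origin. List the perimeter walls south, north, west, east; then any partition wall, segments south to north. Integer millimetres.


cube([6000, 100, 3000]);
translate([0, 3900, 0]) cube([6000, 100, 3000]);
translate([0, 100, 0]) cube([100, 3800, 3000]);
translate([5900, 100, 0]) cube([100, 3800, 3000]);
translate([2500, 100, 0]) cube([100, 1500, 3000]);
translate([2500, 2600, 0]) cube([100, 1300, 3000]);
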